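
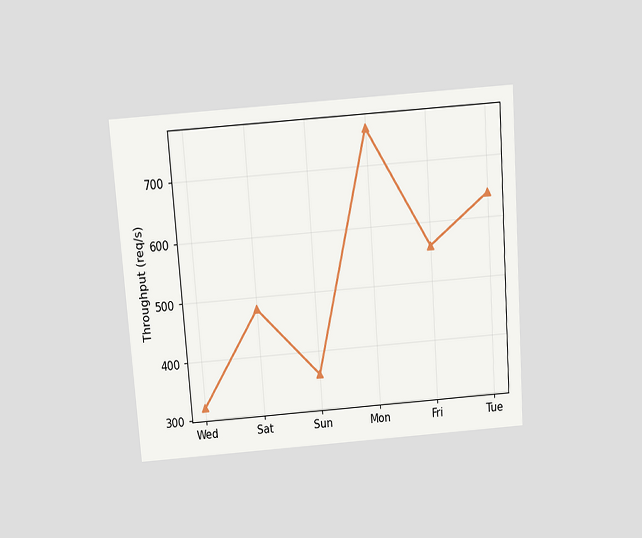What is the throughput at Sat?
The chart is tilted about 4° counter-clockwise and viewed slightly from above. At Sat, the line is at 480req/s.

480req/s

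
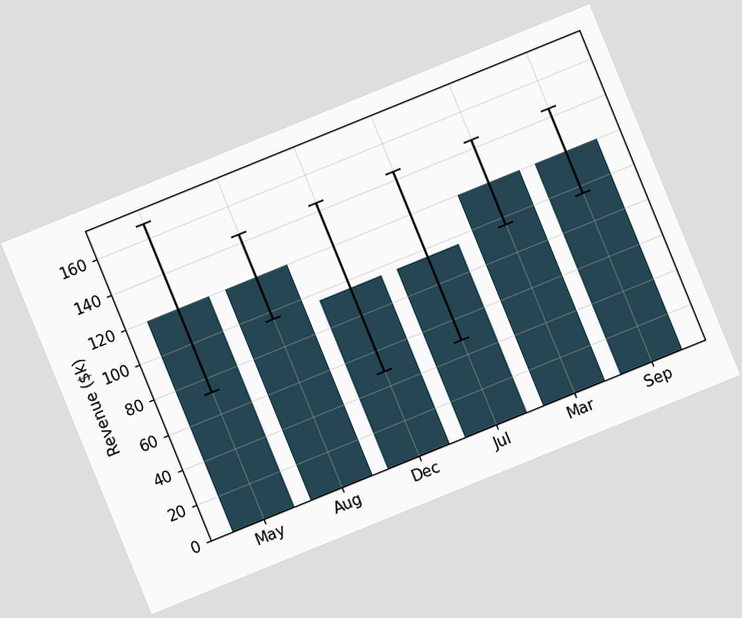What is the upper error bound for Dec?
The chart is tilted about 22° counter-clockwise. The Dec bar's upper whisker reaches $144k.

$144k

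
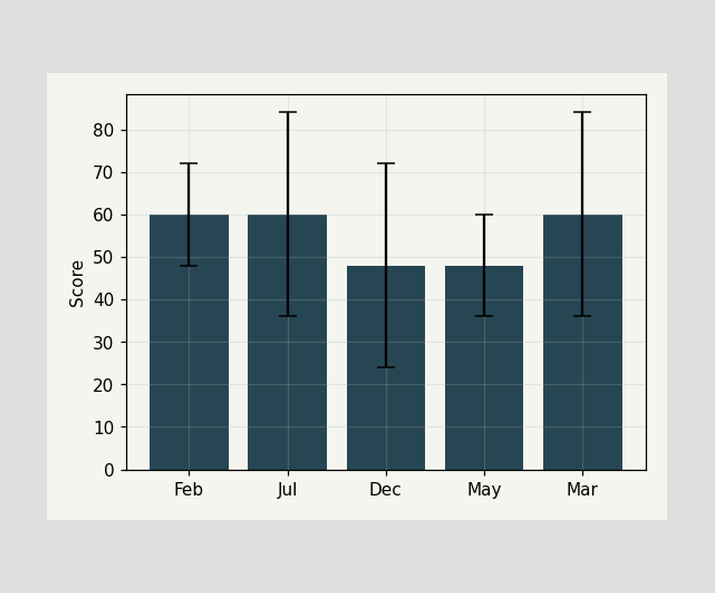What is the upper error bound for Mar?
The Mar bar's upper whisker reaches 84.

84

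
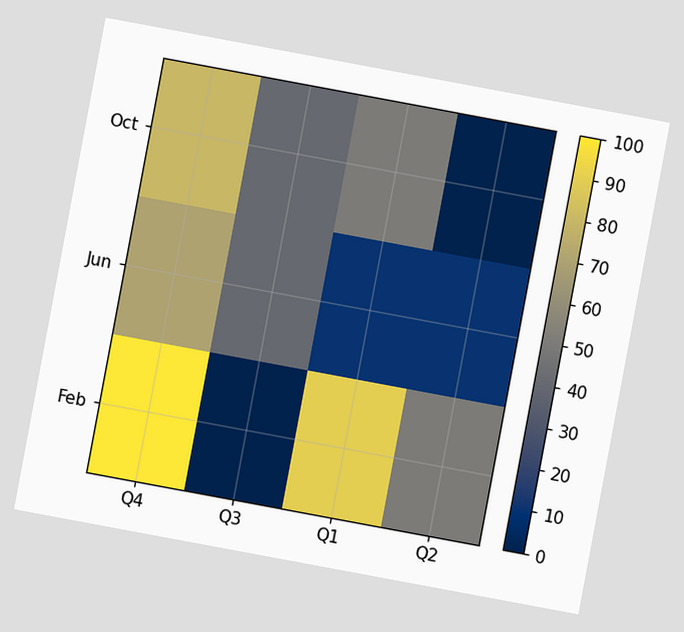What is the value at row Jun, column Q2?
The chart is tilted about 11° clockwise. Matching cell (Jun, Q2) against the colorbar gives 10.

10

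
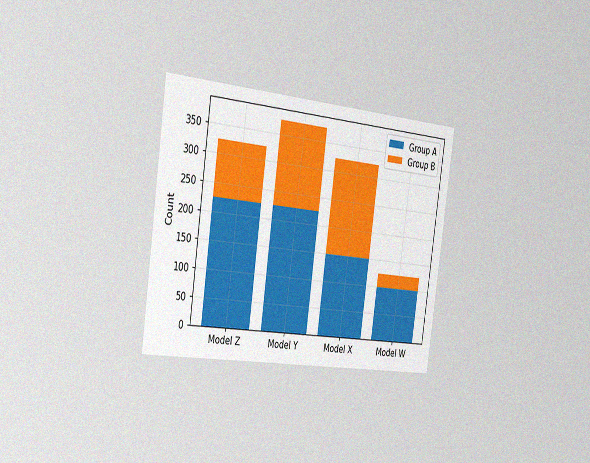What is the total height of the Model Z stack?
The chart is tilted about 8° clockwise and viewed slightly from the left, with some photo noise. The Model Z stack's top reaches 325 on the y-axis.

325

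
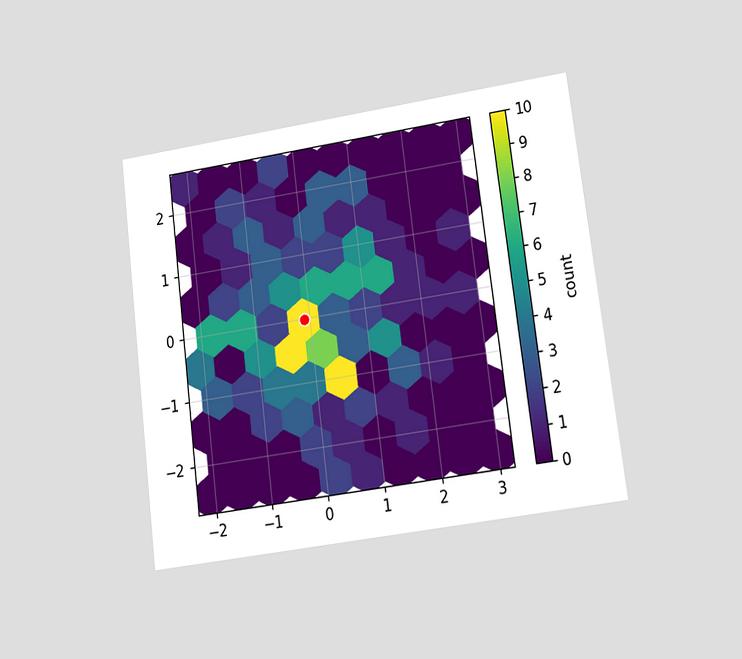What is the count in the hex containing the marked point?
10

The chart is tilted about 7° counter-clockwise and viewed at a slight angle. The marked hex reads 10 on the colorbar.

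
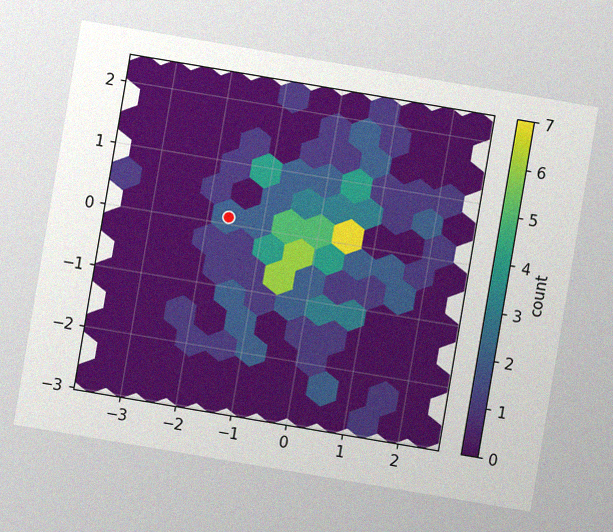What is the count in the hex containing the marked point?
The chart is tilted about 10° clockwise, with some photo noise. The marked hex reads 2 on the colorbar.

2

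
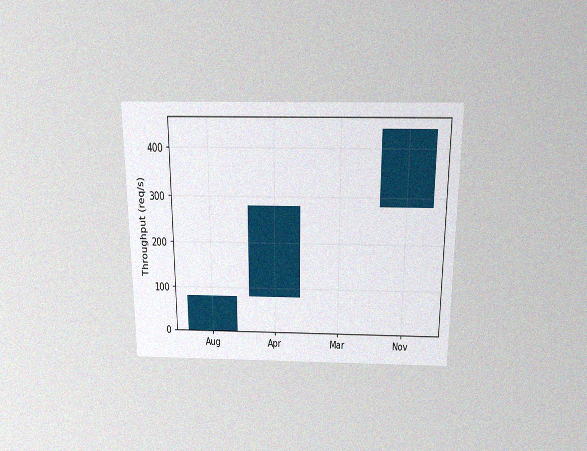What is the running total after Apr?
The chart is viewed slightly from above, with some photo noise. After Apr the running total reaches 280req/s.

280req/s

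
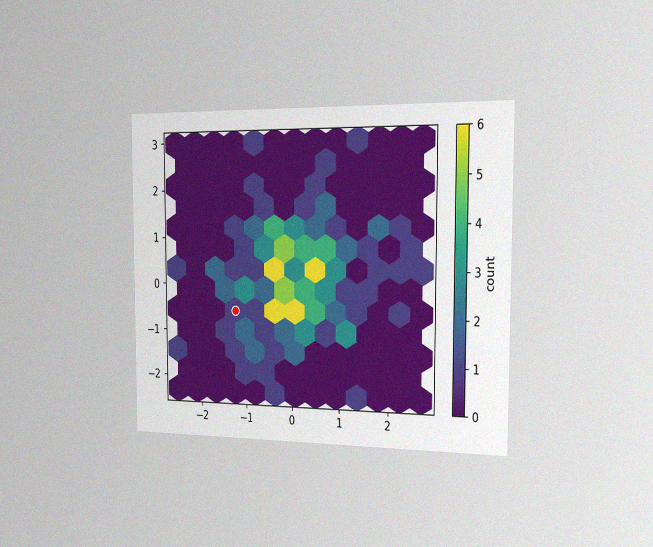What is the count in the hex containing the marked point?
The chart is viewed slightly from the right, with some photo noise. The marked hex reads 1 on the colorbar.

1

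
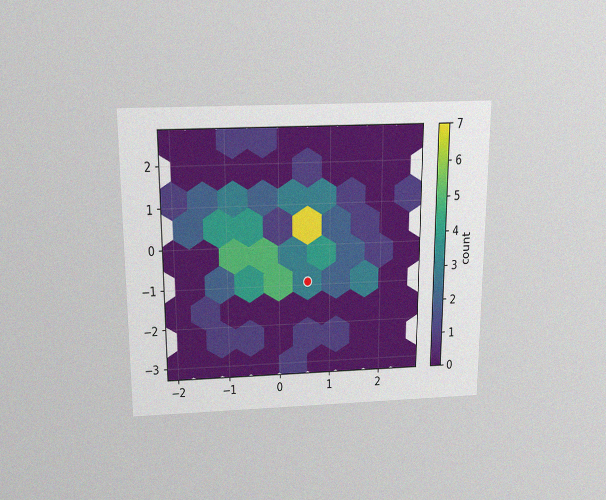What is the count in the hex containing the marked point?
3

The chart is viewed slightly from above, with some photo noise. The marked hex reads 3 on the colorbar.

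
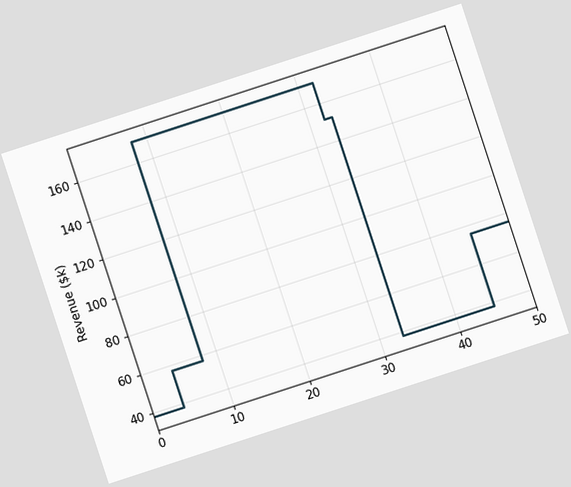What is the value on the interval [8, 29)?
The chart is tilted about 18° counter-clockwise. On [8, 29) the step sits at $171k.

$171k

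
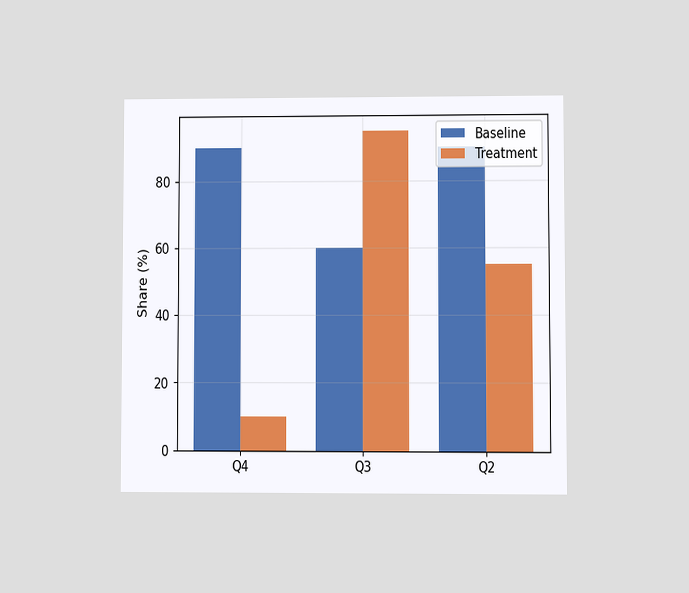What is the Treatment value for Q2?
The chart is viewed at a slight angle. The Treatment bar at Q2 reaches 55% on the y-axis.

55%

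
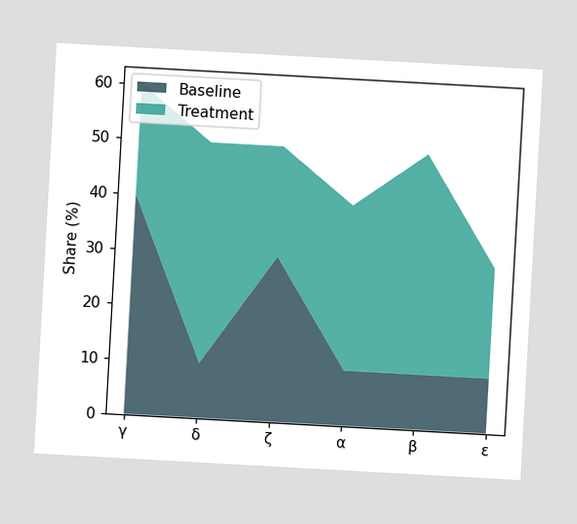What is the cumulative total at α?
The chart is tilted about 3° clockwise. The stacked total at α reaches 40%.

40%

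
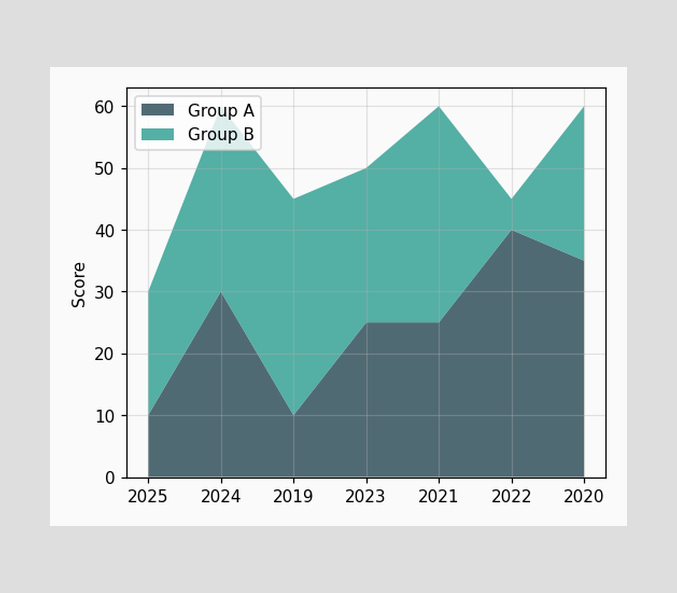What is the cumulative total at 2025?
The stacked total at 2025 reaches 30.

30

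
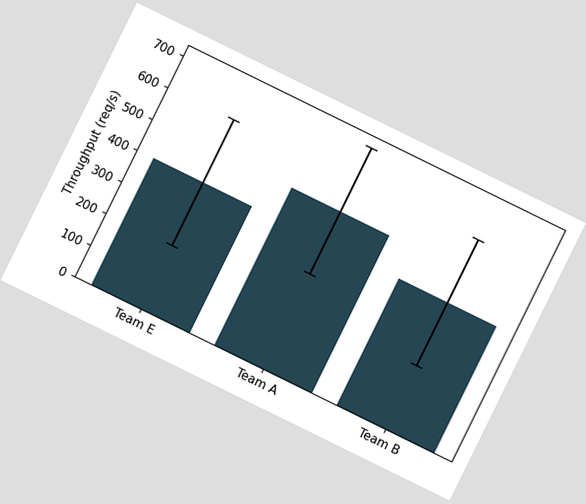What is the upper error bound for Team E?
The chart is tilted about 26° clockwise. The Team E bar's upper whisker reaches 600req/s.

600req/s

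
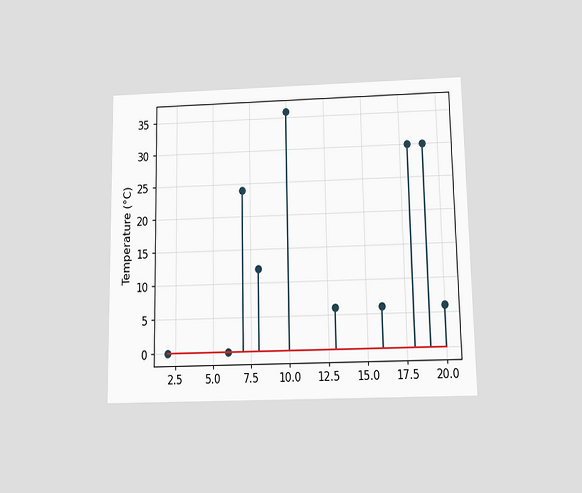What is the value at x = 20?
The chart is viewed slightly from below. The stem at x=20 reaches 6°C.

6°C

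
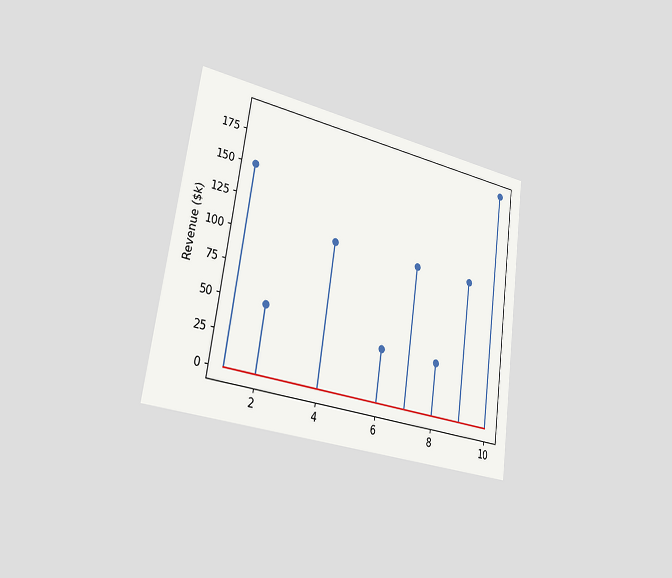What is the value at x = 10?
$190k

The chart is tilted about 8° clockwise and viewed slightly from the left. The stem at x=10 reaches $190k.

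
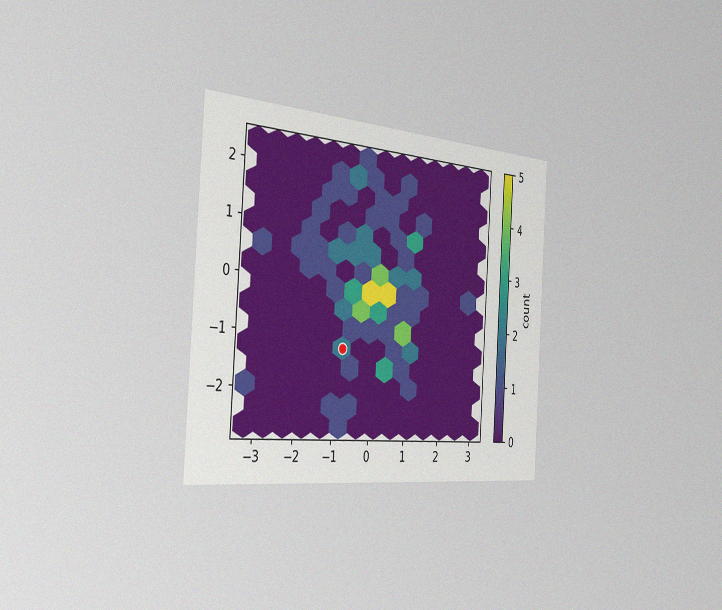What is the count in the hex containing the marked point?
The chart is tilted about 4° clockwise and viewed slightly from the left, with some photo noise. The marked hex reads 2 on the colorbar.

2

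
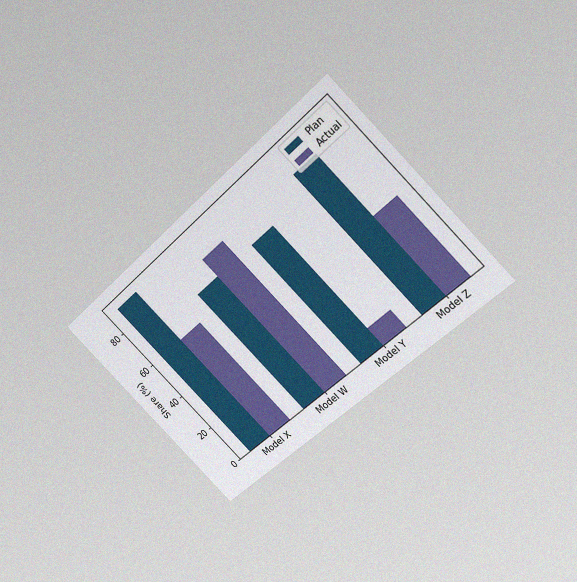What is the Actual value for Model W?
The chart is tilted about 45° counter-clockwise and viewed slightly from above, with some photo noise. The Actual bar at Model W reaches 80% on the y-axis.

80%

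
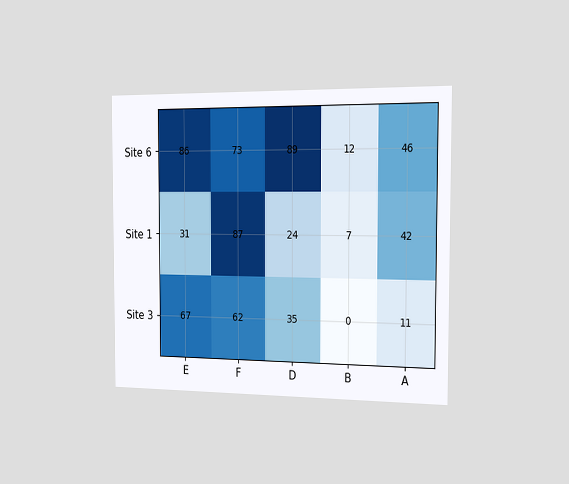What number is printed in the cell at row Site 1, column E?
The chart is viewed slightly from the right. The (Site 1, E) cell reads 31.

31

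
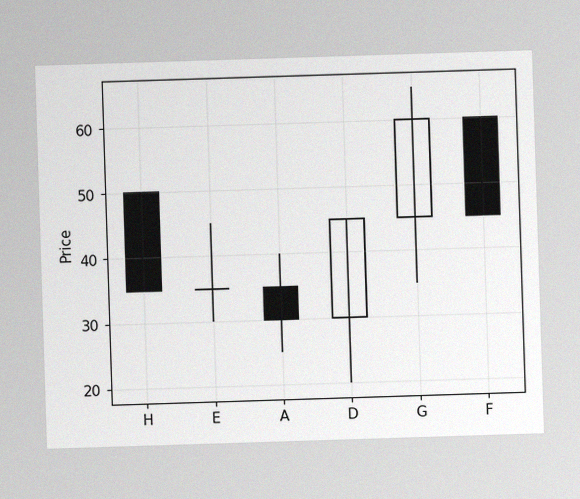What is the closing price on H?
The image has some photo noise and uneven lighting. The H candle closes at 35.

35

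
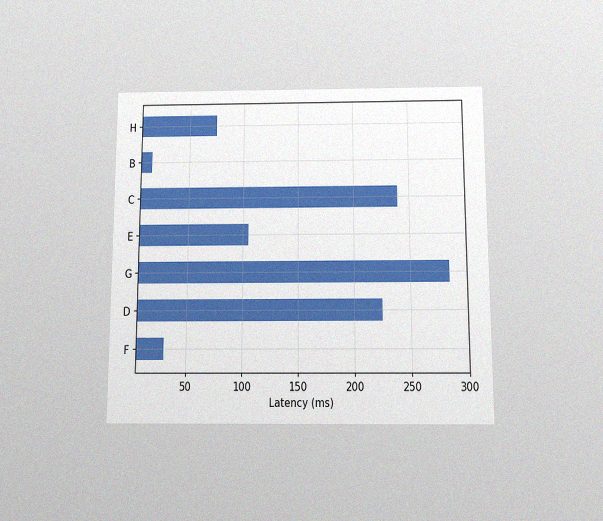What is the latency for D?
225ms

The chart is viewed slightly from below, with some photo noise. Reading along the chart's x-axis, the D bar reaches 225ms.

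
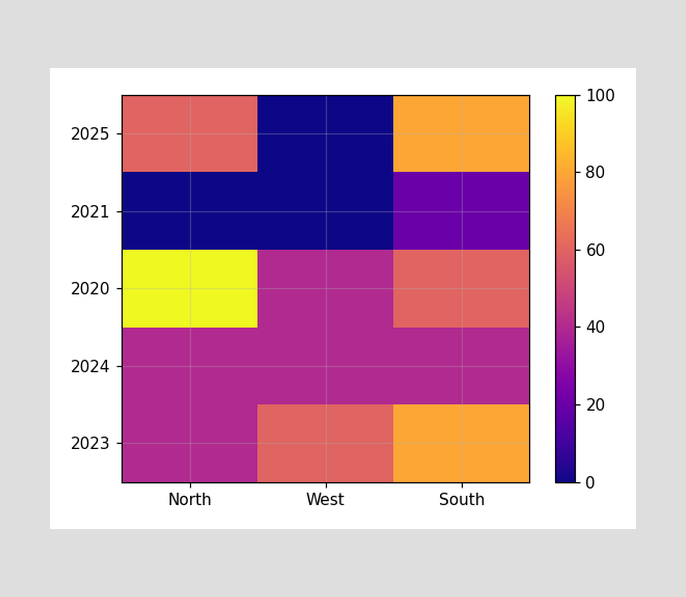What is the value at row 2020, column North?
100

Matching cell (2020, North) against the colorbar gives 100.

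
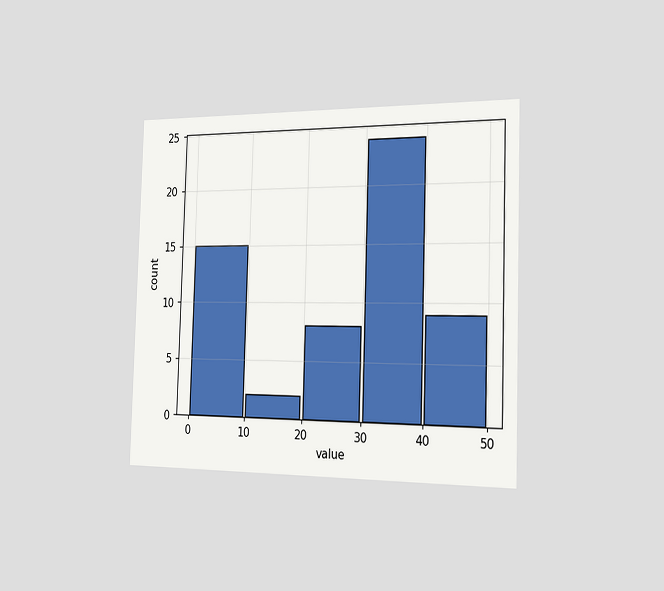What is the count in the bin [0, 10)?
The chart is viewed slightly from the right. The [0, 10) bin has height 15.

15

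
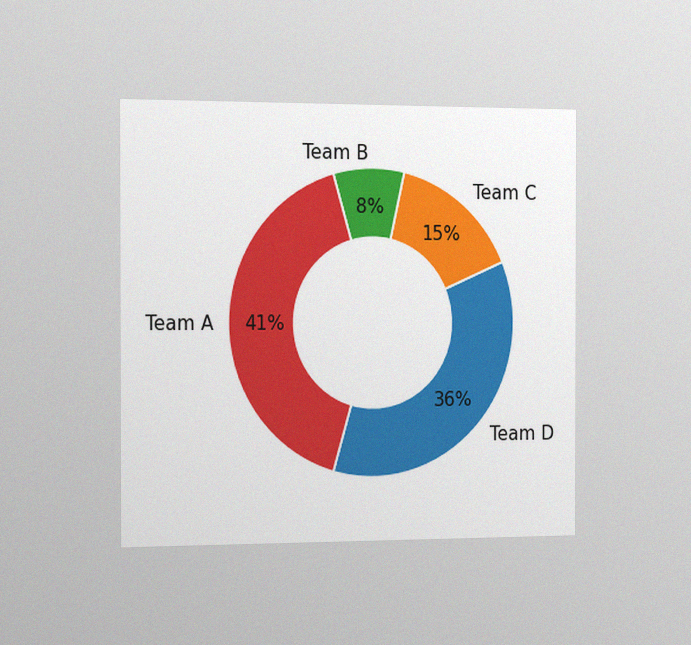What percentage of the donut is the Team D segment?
36%

The chart is viewed slightly from the left, with some photo noise. The Team D segment takes up 36% of the ring.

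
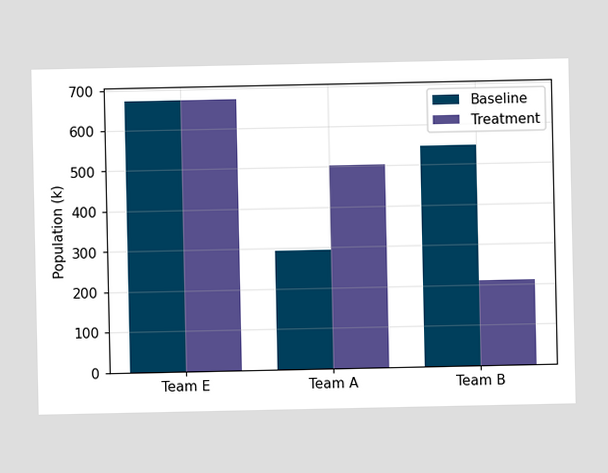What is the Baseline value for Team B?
The Baseline bar at Team B reaches 546k on the y-axis.

546k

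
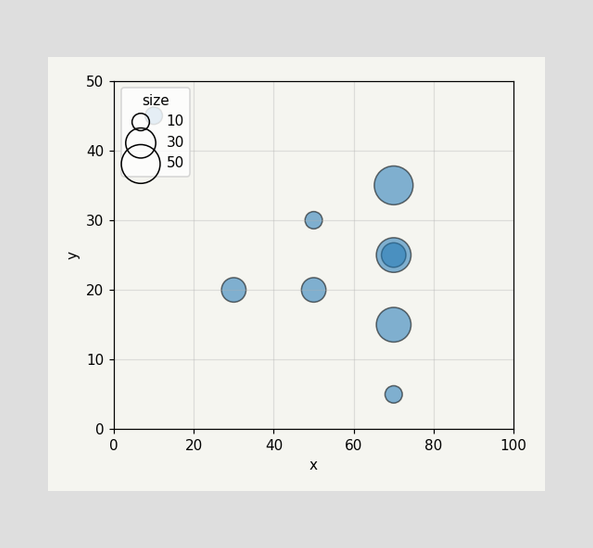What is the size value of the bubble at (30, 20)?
Matching the bubble at (30, 20) against the size legend gives 20.

20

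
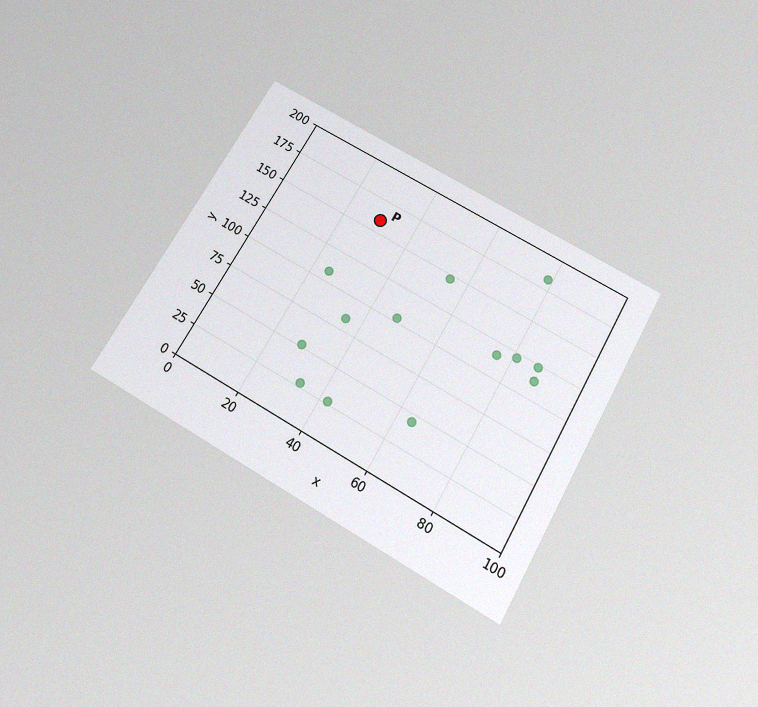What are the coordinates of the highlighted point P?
The chart is tilted about 30° clockwise and viewed slightly from below, with some photo noise. Following the gridlines from P to each axis, P sits at (30, 160).

(30, 160)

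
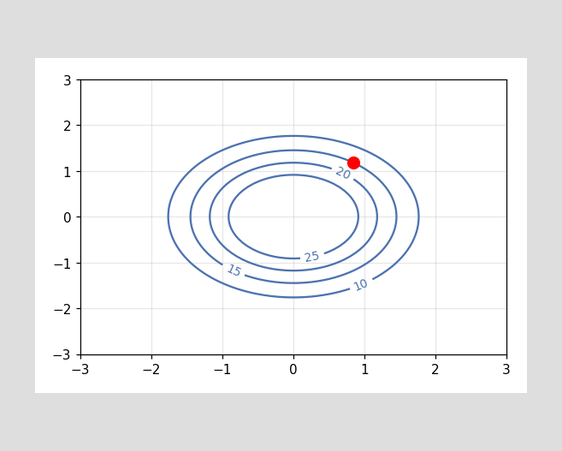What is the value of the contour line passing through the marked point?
The marked point sits on the contour labelled 15.

15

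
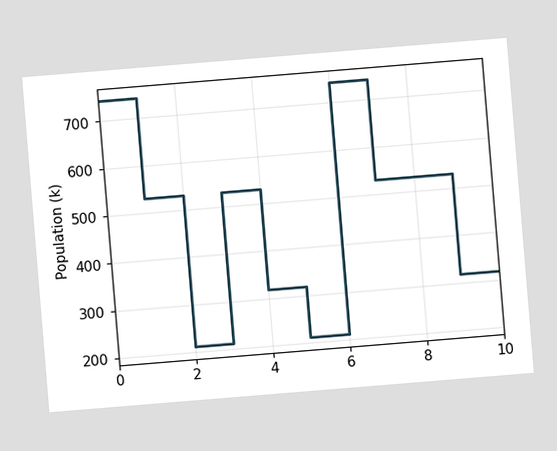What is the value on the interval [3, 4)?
The chart is tilted about 5° counter-clockwise. On [3, 4) the step sits at 530k.

530k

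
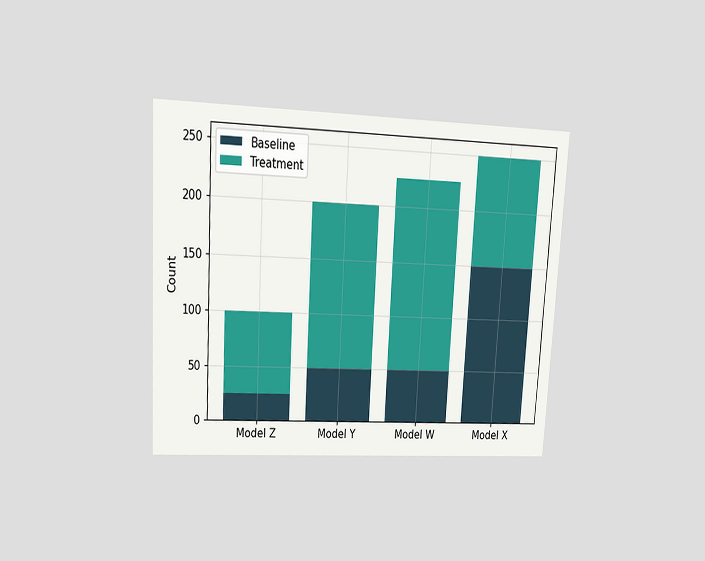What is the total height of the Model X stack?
The chart is tilted about 3° clockwise and viewed at a slight angle. The Model X stack's top reaches 250 on the y-axis.

250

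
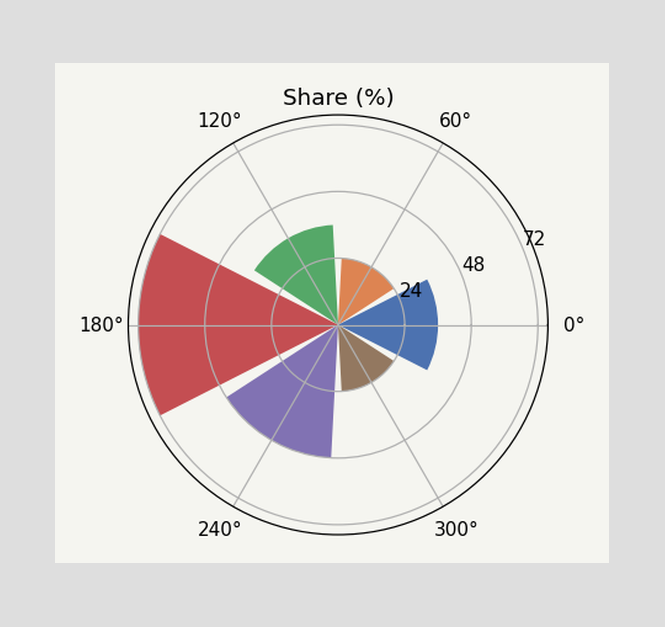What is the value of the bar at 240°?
48%

The bar at 240° reaches 48% on the radial axis.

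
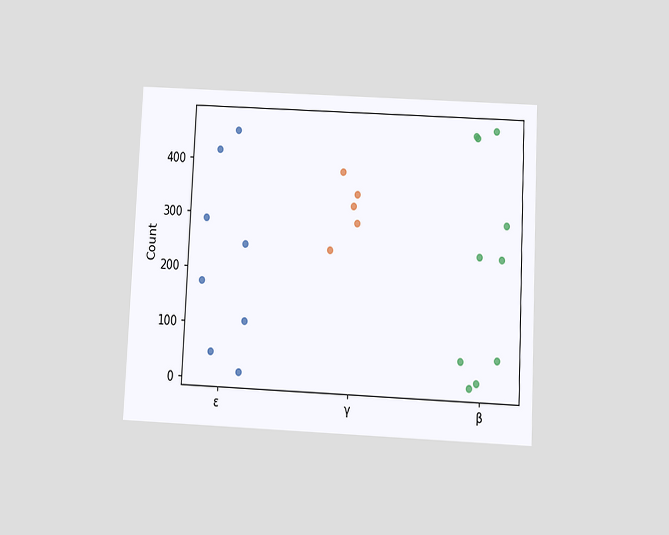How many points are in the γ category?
5

The chart is tilted about 3° clockwise and viewed slightly from below. Counting the markers in the γ column gives 5.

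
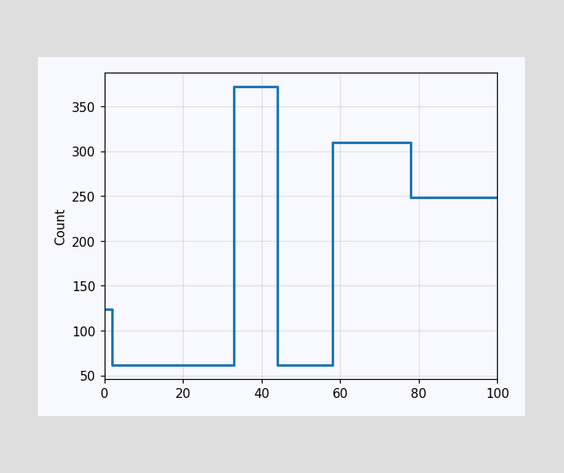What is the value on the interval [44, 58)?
On [44, 58) the step sits at 62.

62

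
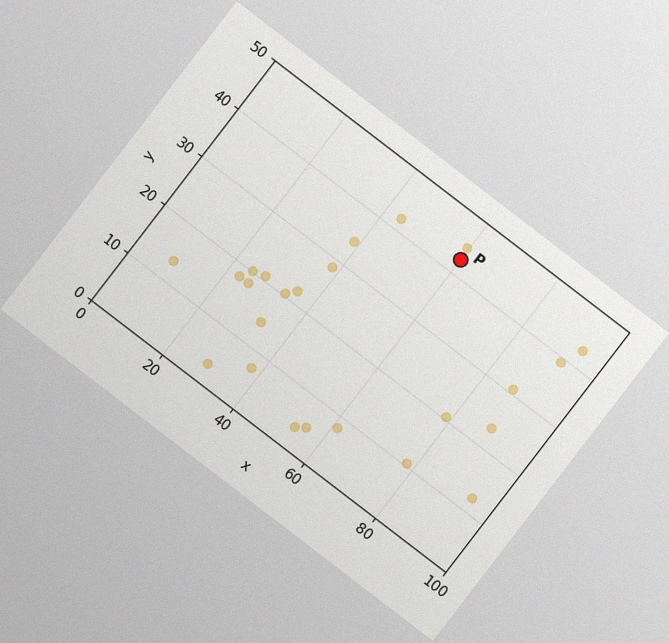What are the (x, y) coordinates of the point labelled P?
The chart is tilted about 38° clockwise, with some photo noise. Following the gridlines from P to each axis, P sits at (60, 42.5).

(60, 42.5)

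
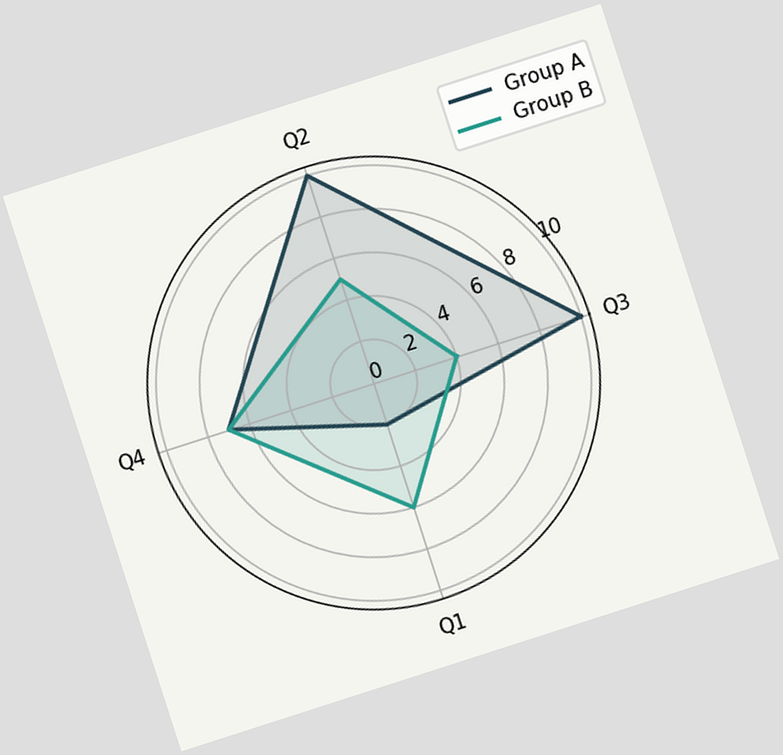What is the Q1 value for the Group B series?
The chart is tilted about 18° counter-clockwise. On the Q1 axis, Group B reaches 6.

6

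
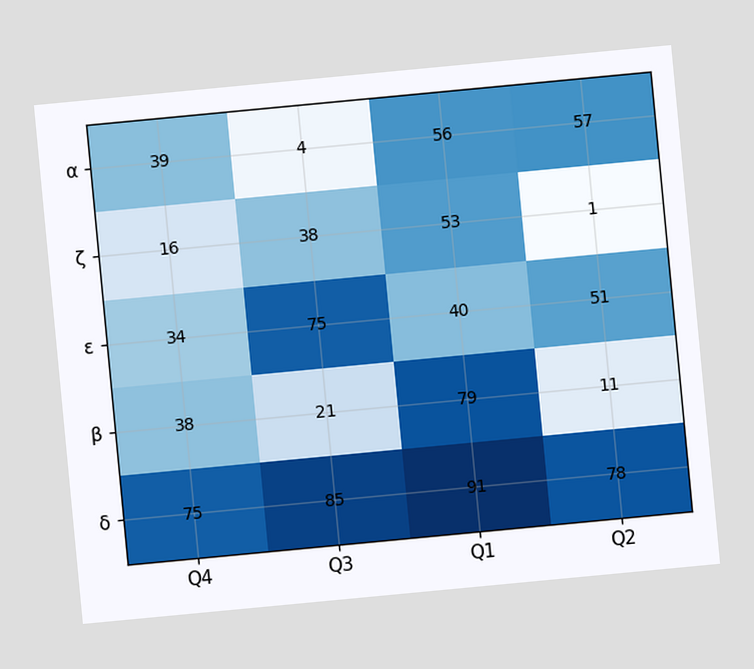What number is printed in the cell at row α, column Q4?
39

The chart is tilted about 5° counter-clockwise. The (α, Q4) cell reads 39.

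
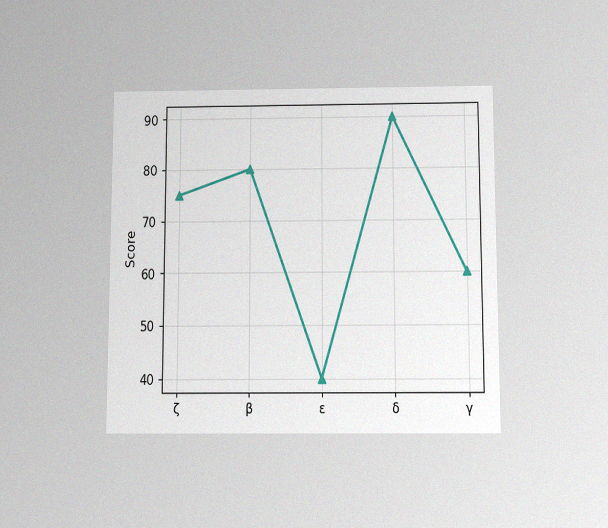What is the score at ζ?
75

The chart is viewed slightly from below, with some photo noise. At ζ, the line is at 75.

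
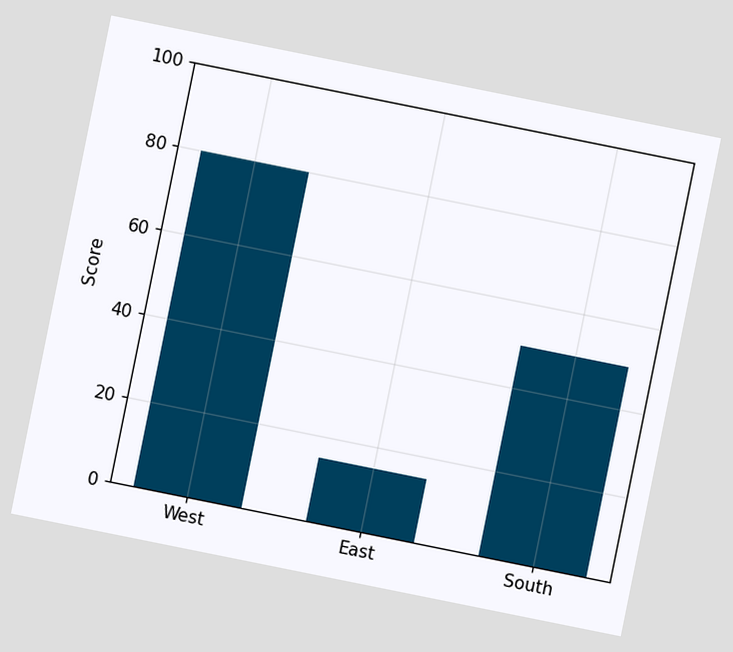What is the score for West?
80

The chart is tilted about 11° clockwise. Reading along the chart's y-axis, the West bar reaches 80.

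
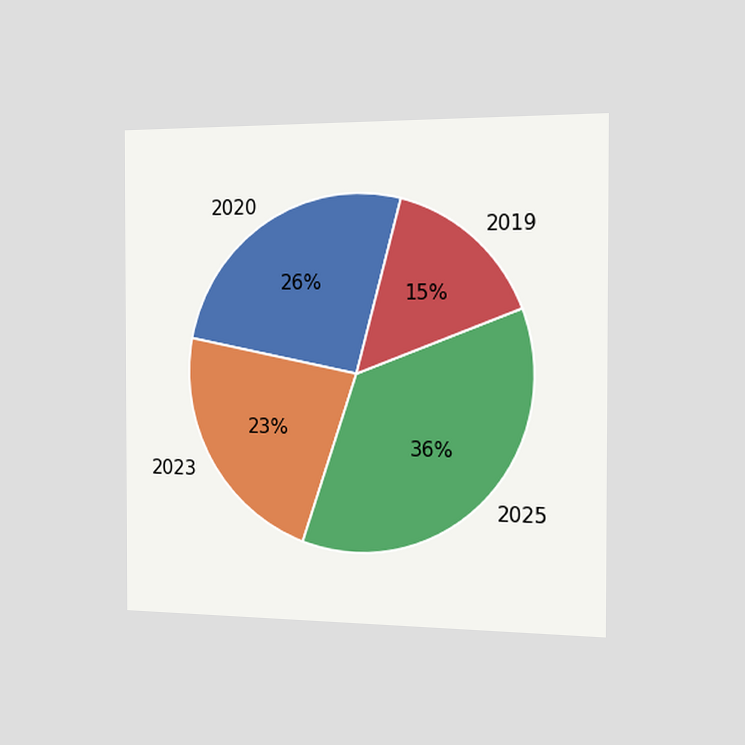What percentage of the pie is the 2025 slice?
36%

The chart is viewed slightly from the right. The 2025 slice takes up 36% of the pie.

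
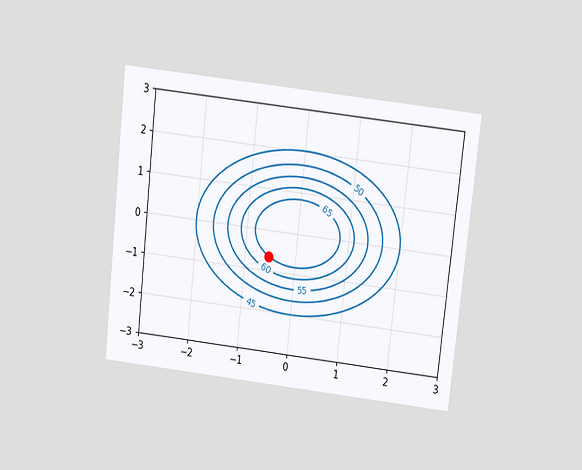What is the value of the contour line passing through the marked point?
The chart is tilted about 6° clockwise and viewed slightly from above. The marked point sits on the contour labelled 65.

65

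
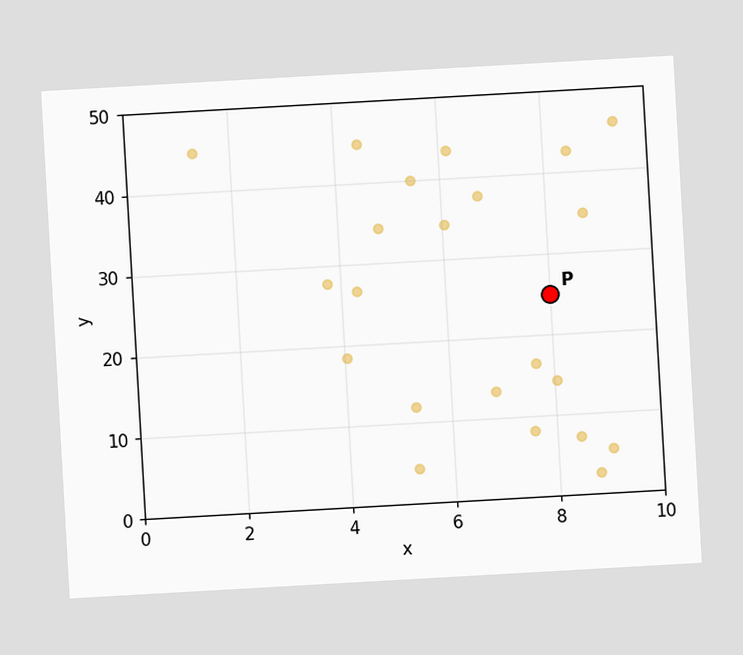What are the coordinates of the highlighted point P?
The chart is tilted about 3° counter-clockwise. Following the gridlines from P to each axis, P sits at (8, 25).

(8, 25)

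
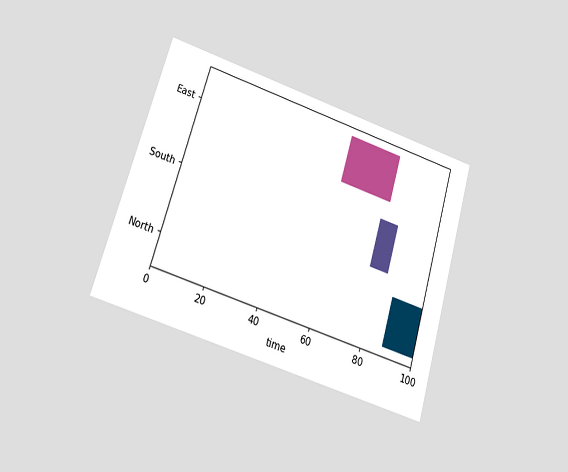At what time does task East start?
The chart is tilted about 17° clockwise and viewed at a slight angle. The East bar begins at t=59.

59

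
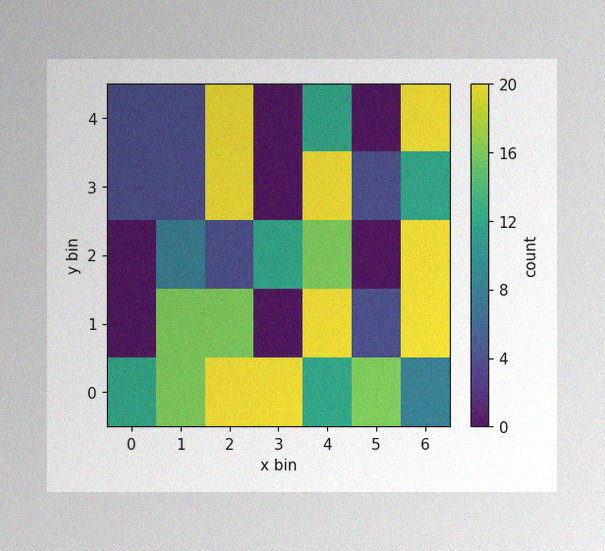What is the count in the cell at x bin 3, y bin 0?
20

The image has some photo noise and uneven lighting. Matching the cell (3, 0) against the colorbar gives 20.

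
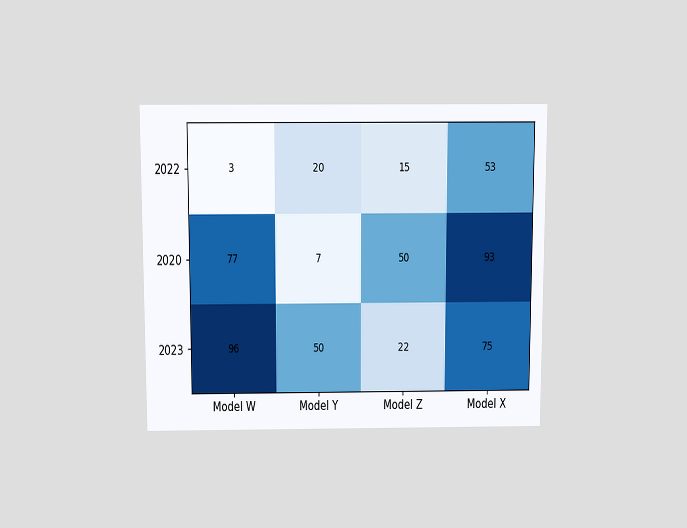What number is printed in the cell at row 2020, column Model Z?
The chart is viewed slightly from above. The (2020, Model Z) cell reads 50.

50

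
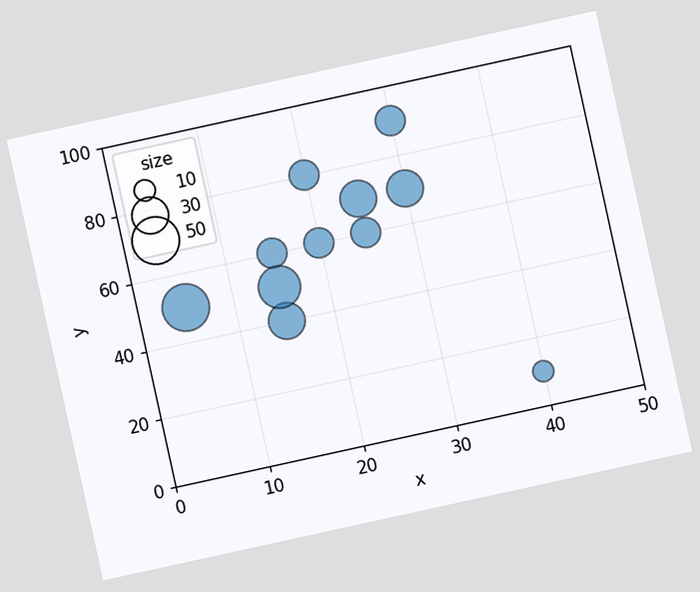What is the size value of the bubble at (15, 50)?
The chart is tilted about 12° counter-clockwise. Matching the bubble at (15, 50) against the size legend gives 40.

40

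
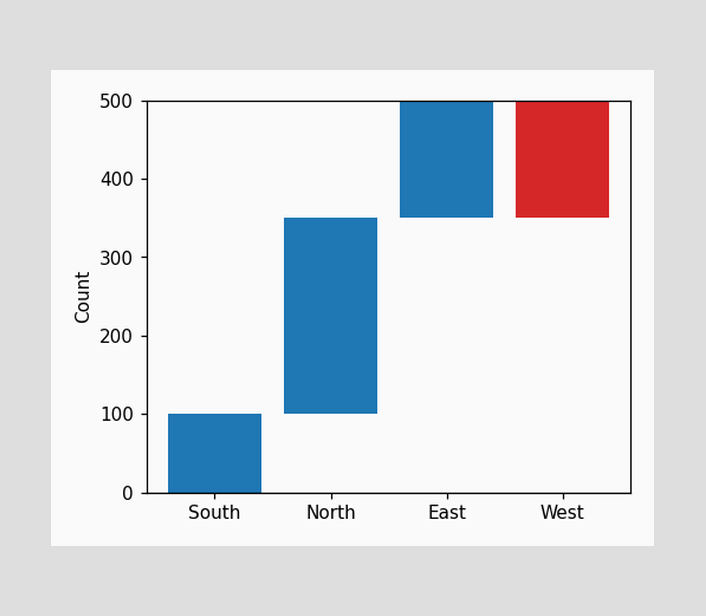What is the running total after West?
After West the running total reaches 350.

350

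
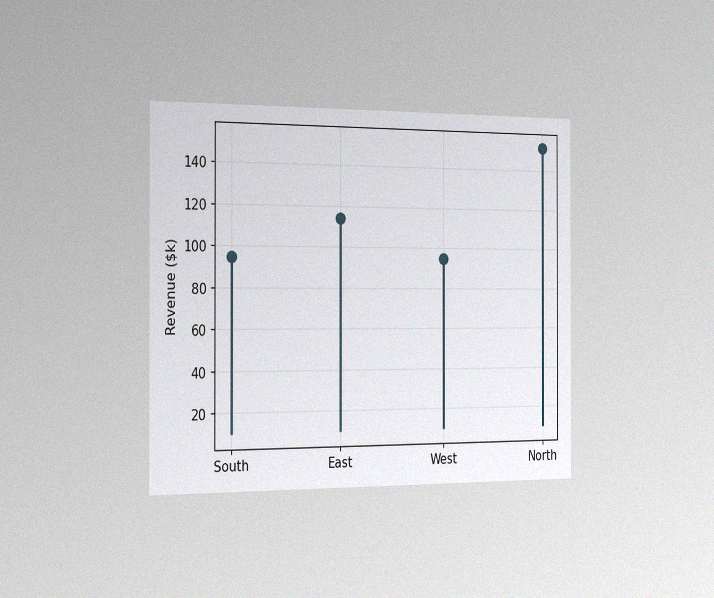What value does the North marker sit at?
$152k

The chart is viewed slightly from the left, with some photo noise. The North marker sits at $152k.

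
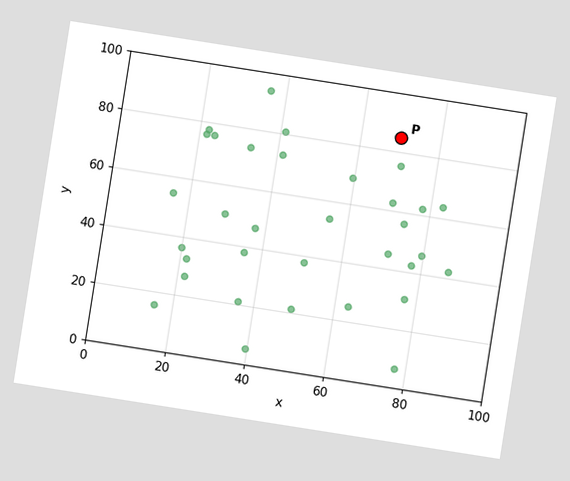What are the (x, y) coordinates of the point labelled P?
(70, 85)

The chart is tilted about 9° clockwise. Following the gridlines from P to each axis, P sits at (70, 85).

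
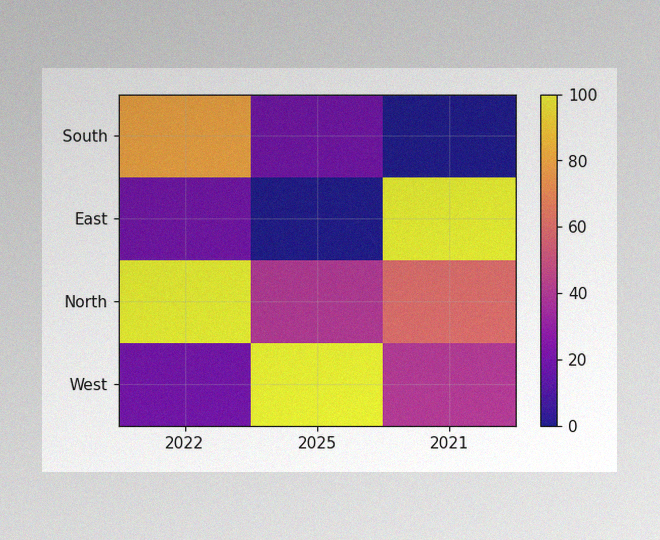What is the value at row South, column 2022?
80

The image has some photo noise and uneven lighting. Matching cell (South, 2022) against the colorbar gives 80.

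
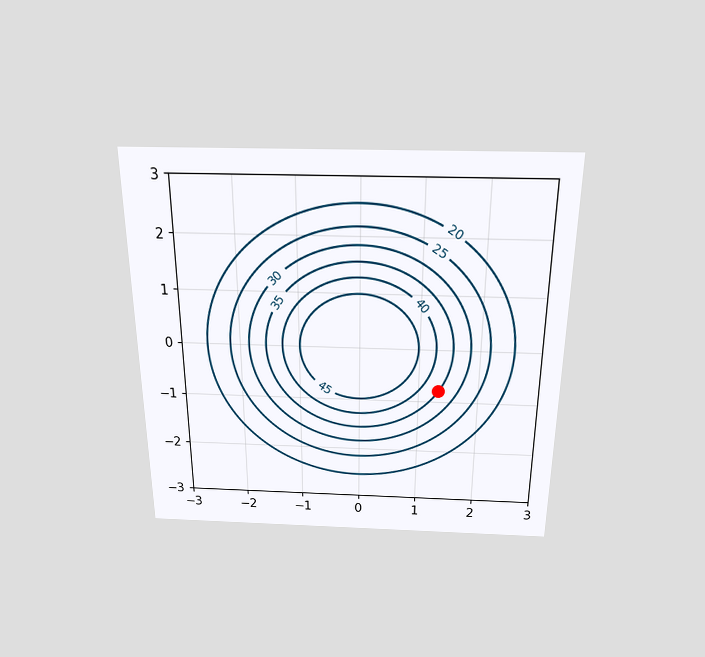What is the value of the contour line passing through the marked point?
The chart is viewed slightly from above. The marked point sits on the contour labelled 35.

35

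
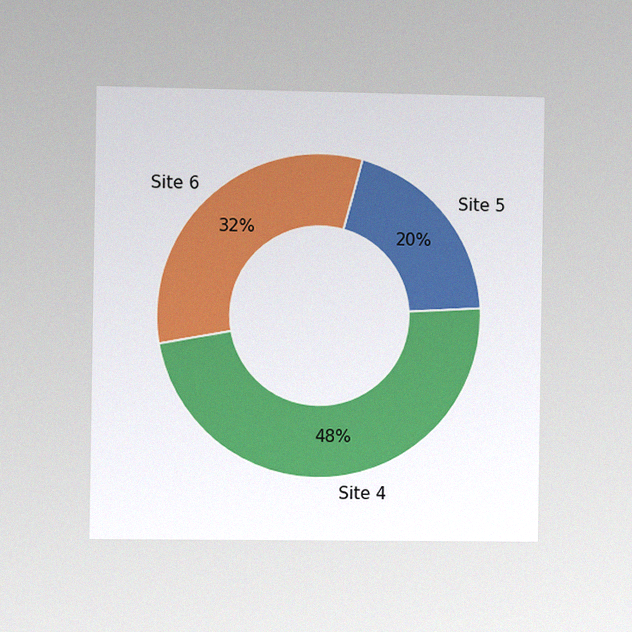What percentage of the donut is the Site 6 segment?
The chart is viewed at a slight angle, with some photo noise. The Site 6 segment takes up 32% of the ring.

32%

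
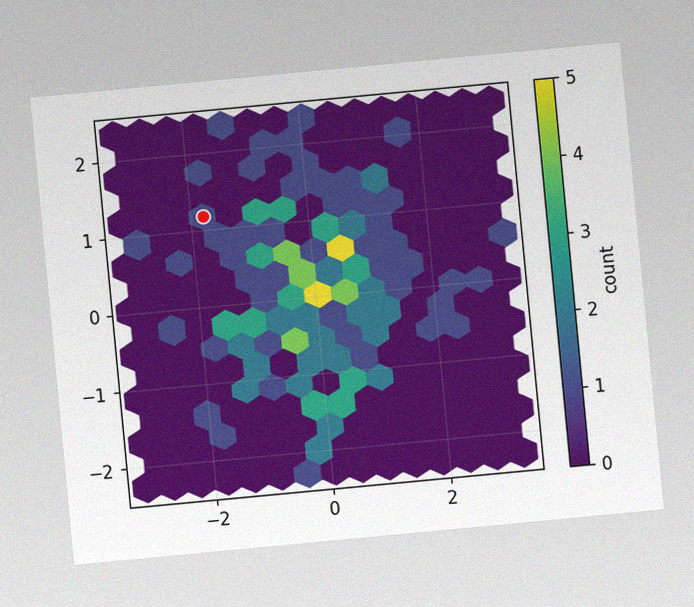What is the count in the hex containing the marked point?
The chart is tilted about 5° counter-clockwise, with some photo noise. The marked hex reads 1 on the colorbar.

1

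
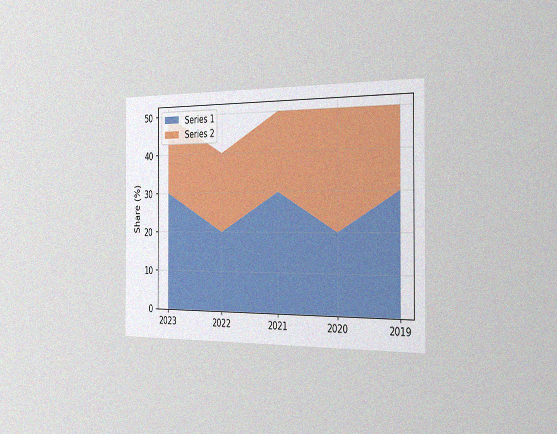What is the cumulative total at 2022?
40%

The chart is viewed slightly from the right, with some photo noise. The stacked total at 2022 reaches 40%.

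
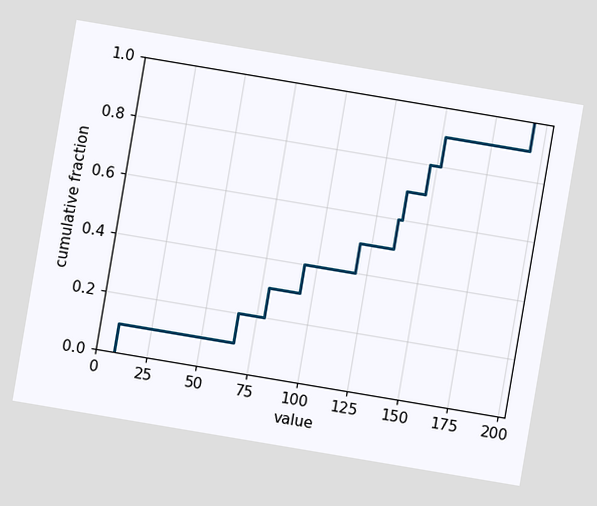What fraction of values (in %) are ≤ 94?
The chart is tilted about 10° clockwise. At x=94 the ECDF step is at 40%.

40%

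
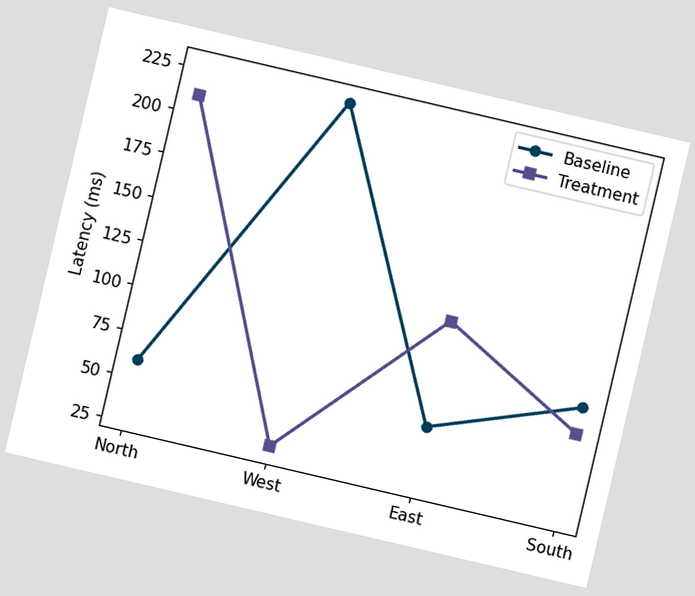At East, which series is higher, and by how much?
Treatment, by 60ms

The chart is tilted about 13° clockwise. At East, Treatment sits above the other line by 60ms.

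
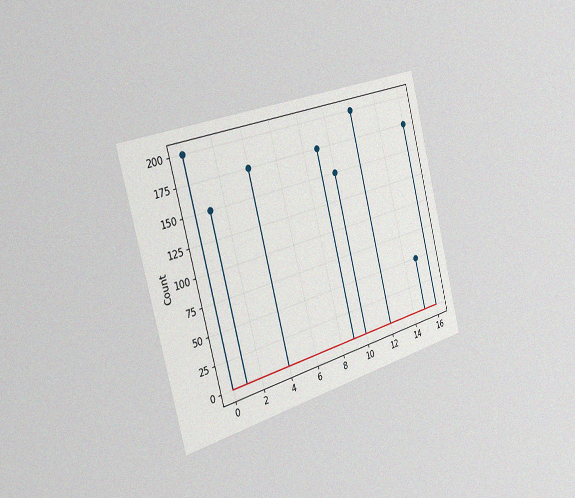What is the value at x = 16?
The chart is tilted about 15° counter-clockwise and viewed slightly from the left, with some photo noise. The stem at x=16 reaches 175.

175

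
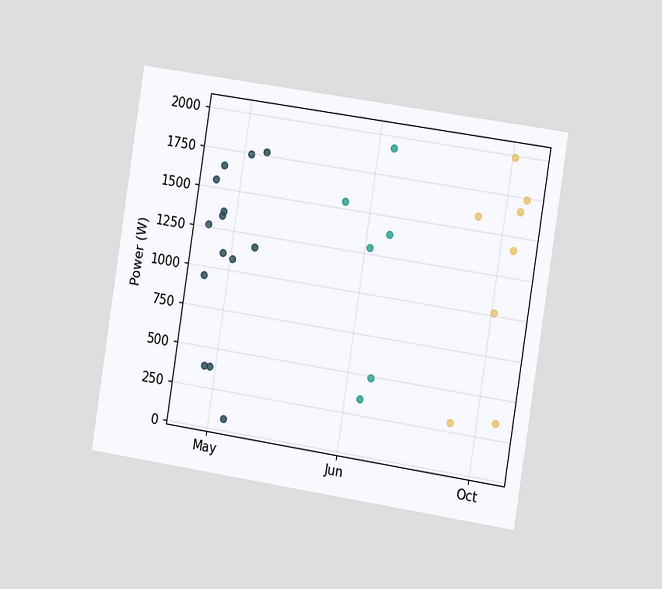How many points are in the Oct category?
The chart is tilted about 9° clockwise and viewed slightly from the right. Counting the markers in the Oct column gives 8.

8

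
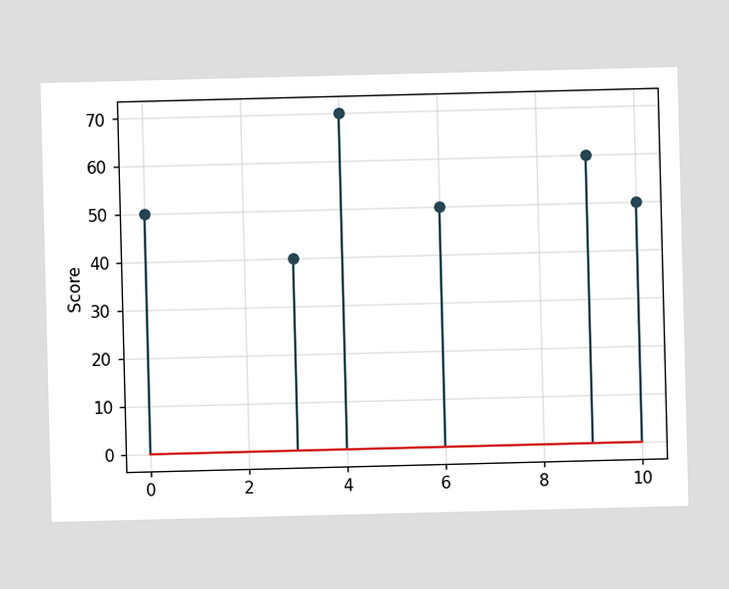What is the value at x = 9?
60

The stem at x=9 reaches 60.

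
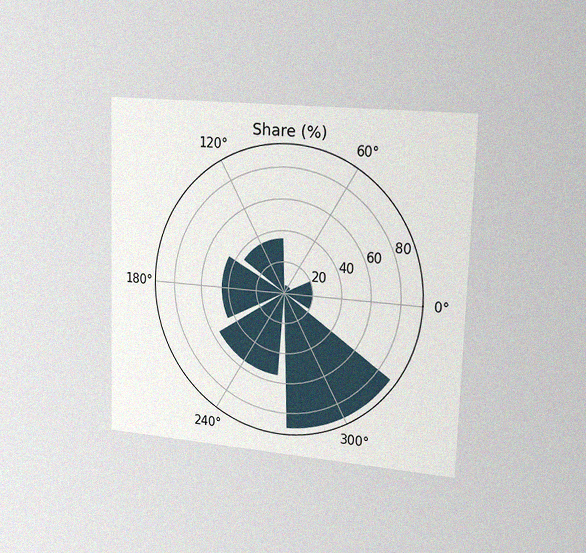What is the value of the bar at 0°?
20%

The chart is viewed slightly from the right, with some photo noise. The bar at 0° reaches 20% on the radial axis.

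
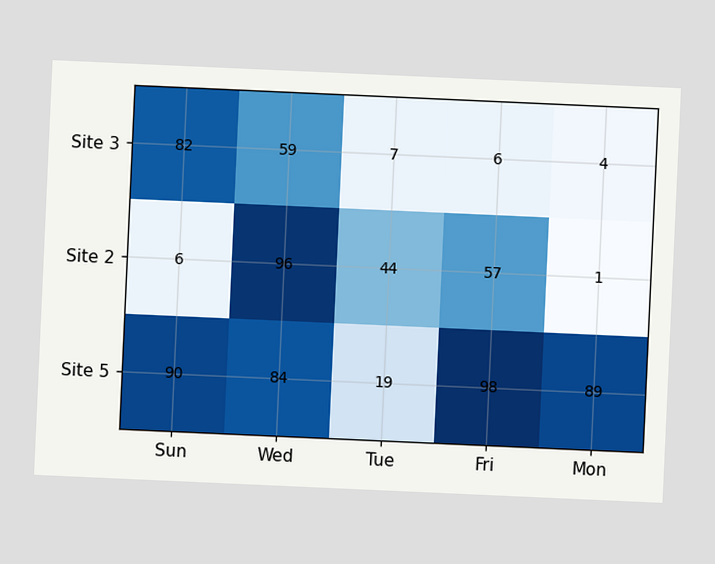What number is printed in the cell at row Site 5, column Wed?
84

The chart is tilted about 3° clockwise. The (Site 5, Wed) cell reads 84.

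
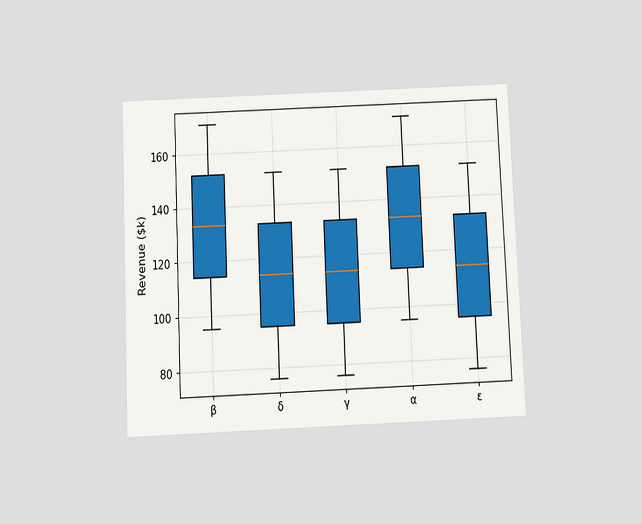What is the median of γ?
The chart is tilted about 2° counter-clockwise and viewed slightly from below. The median line in the γ box sits at $114k.

$114k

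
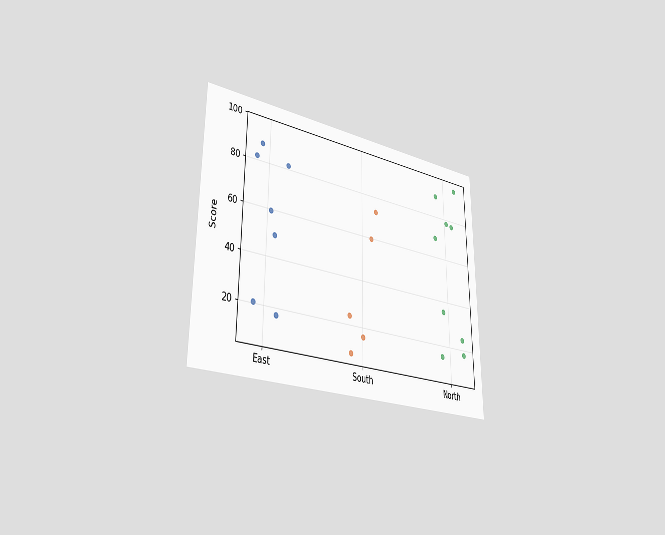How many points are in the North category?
The chart is viewed slightly from the left. Counting the markers in the North column gives 9.

9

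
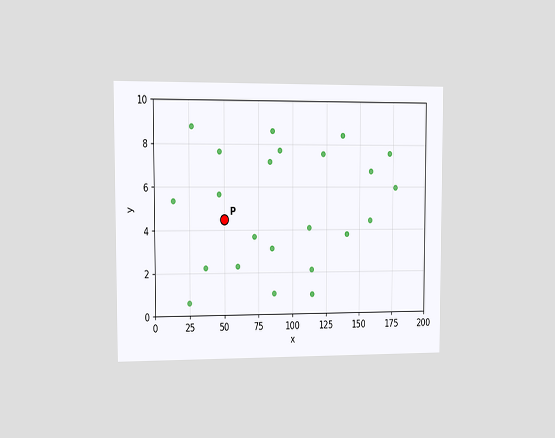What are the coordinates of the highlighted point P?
The chart is viewed at a slight angle. Following the gridlines from P to each axis, P sits at (50, 4.5).

(50, 4.5)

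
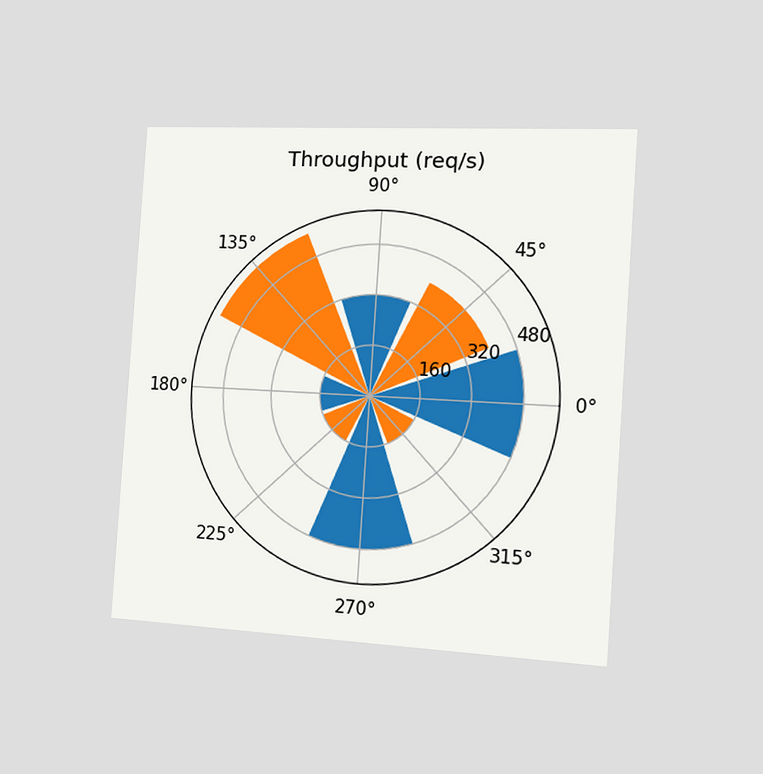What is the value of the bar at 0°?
The chart is tilted about 4° clockwise and viewed slightly from the right. The bar at 0° reaches 480req/s on the radial axis.

480req/s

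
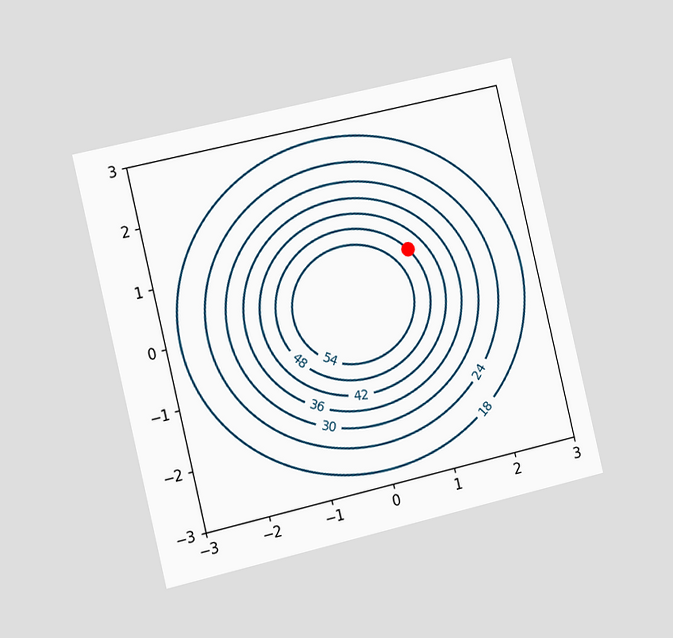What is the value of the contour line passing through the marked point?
The chart is tilted about 13° counter-clockwise and viewed slightly from the left. The marked point sits on the contour labelled 48.

48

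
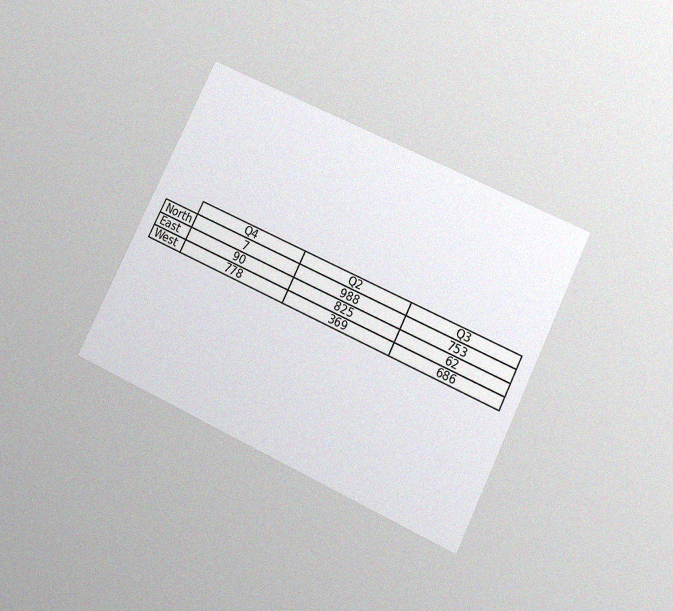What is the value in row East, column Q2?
The chart is tilted about 26° clockwise and viewed slightly from below, with some photo noise. The (East, Q2) cell reads 825.

825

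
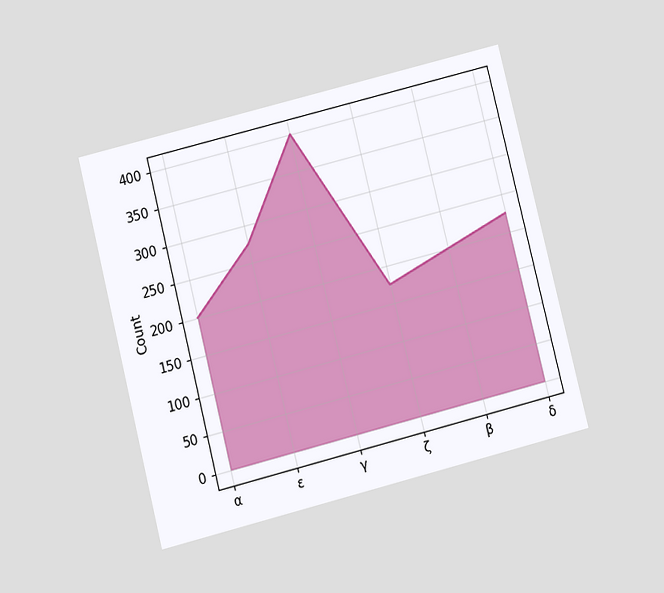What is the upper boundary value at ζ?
175

The chart is tilted about 14° counter-clockwise and viewed slightly from below. At ζ the upper boundary is at 175.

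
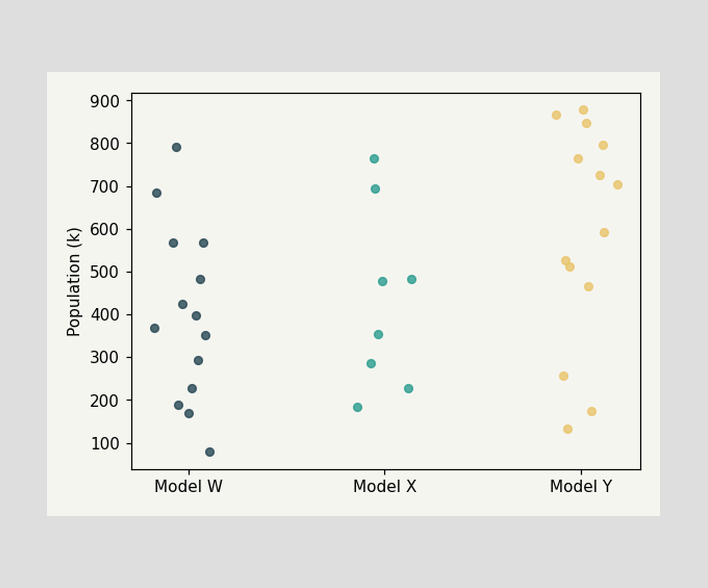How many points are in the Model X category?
Counting the markers in the Model X column gives 8.

8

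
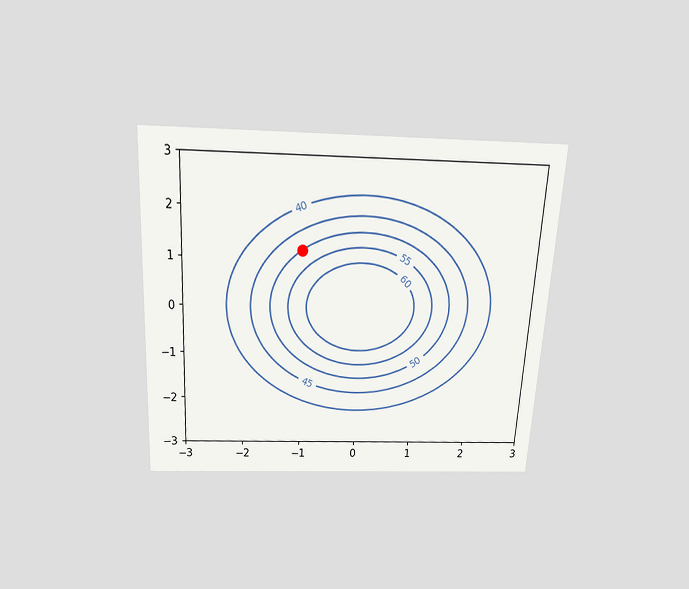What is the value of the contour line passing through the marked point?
50

The chart is tilted about 3° clockwise and viewed slightly from above. The marked point sits on the contour labelled 50.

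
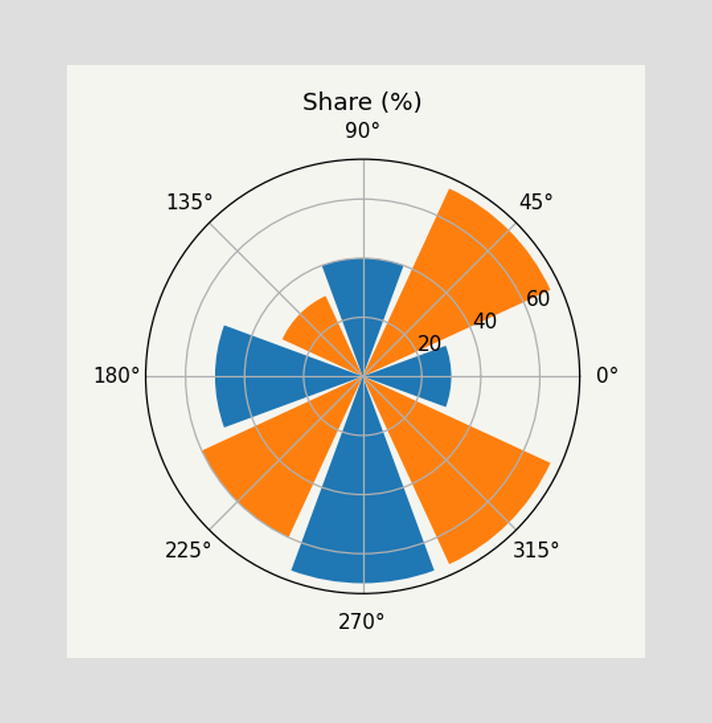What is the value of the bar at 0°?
30%

The bar at 0° reaches 30% on the radial axis.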